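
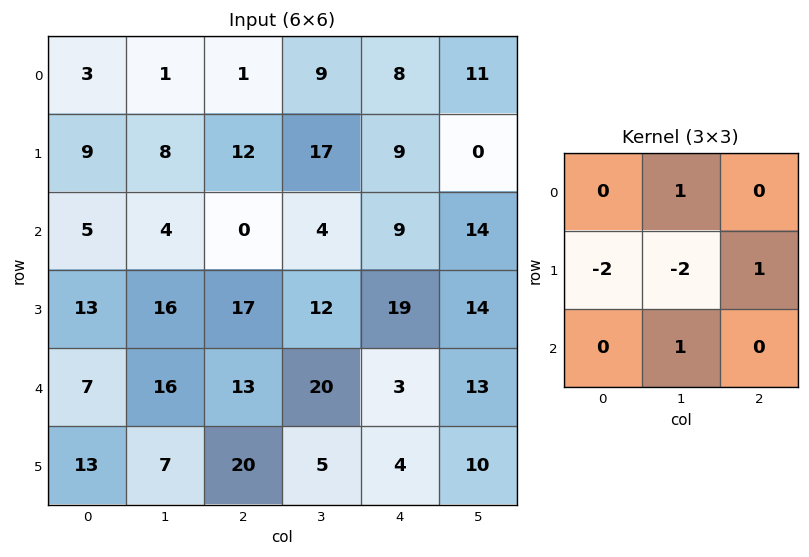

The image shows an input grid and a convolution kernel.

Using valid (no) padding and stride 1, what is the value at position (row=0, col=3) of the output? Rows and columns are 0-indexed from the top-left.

The receptive field on the input at this output position is [9 8 11 / 17 9 0 / 4 9 14]. Elementwise product with the kernel and sum: 8·1 + 17·-2 + 9·-2 + 0·1 + 9·1.

-35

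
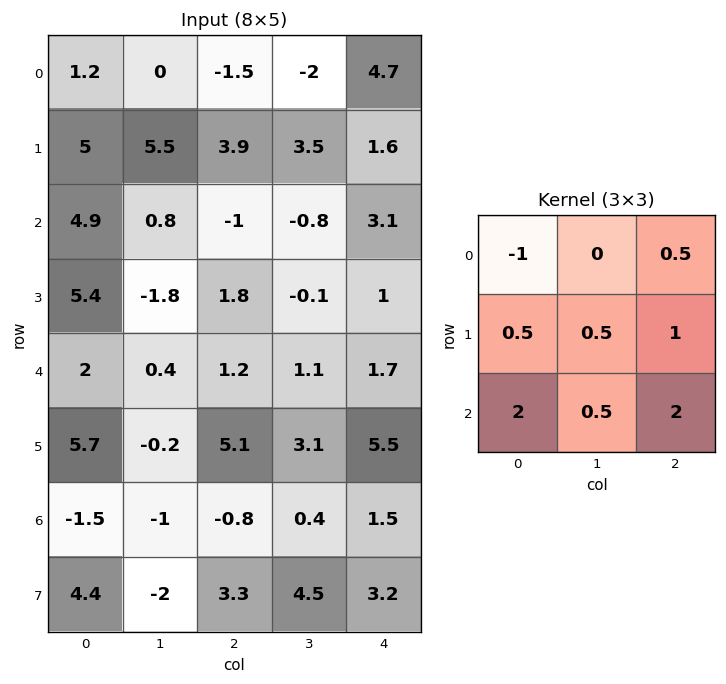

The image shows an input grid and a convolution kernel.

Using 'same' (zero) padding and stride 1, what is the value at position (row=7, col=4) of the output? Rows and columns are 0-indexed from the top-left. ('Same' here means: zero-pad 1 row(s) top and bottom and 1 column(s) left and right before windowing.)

3.45

The receptive field on the zero-padded input at this output position is [0.4 1.5 0 / 4.5 3.2 0 / 0 0 0]. Elementwise product with the kernel and sum: 0.4·-1 + 0·0.5 + 4.5·0.5 + 3.2·0.5 + 0·1 + 0·2 + 0·0.5 + 0·2.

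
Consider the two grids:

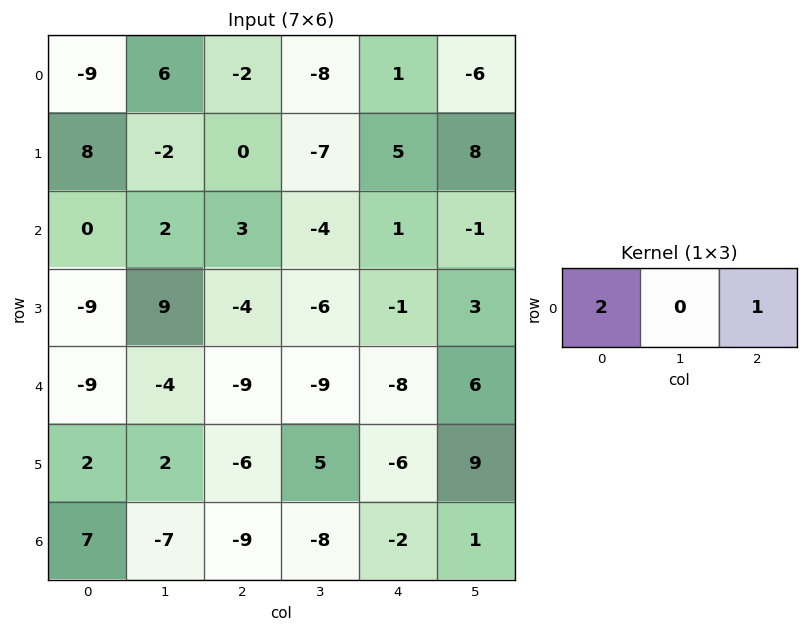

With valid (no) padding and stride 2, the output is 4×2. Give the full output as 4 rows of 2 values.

Output[0,0]: The receptive field on the input at this output position is [-9 6 -2]. Elementwise product with the kernel and sum: -9·2 + -2·1.

-20 -3
3 7
-27 -26
5 -20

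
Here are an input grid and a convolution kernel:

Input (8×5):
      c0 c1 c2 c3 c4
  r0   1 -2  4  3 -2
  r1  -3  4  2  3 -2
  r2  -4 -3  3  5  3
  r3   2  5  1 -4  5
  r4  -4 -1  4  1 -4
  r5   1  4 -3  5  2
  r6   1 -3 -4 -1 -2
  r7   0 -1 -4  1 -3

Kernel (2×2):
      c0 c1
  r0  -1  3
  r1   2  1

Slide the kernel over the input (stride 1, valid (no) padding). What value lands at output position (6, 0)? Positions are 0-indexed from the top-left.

-11

The receptive field on the input at this output position is [1 -3 / 0 -1]. Elementwise product with the kernel and sum: 1·-1 + -3·3 + 0·2 + -1·1.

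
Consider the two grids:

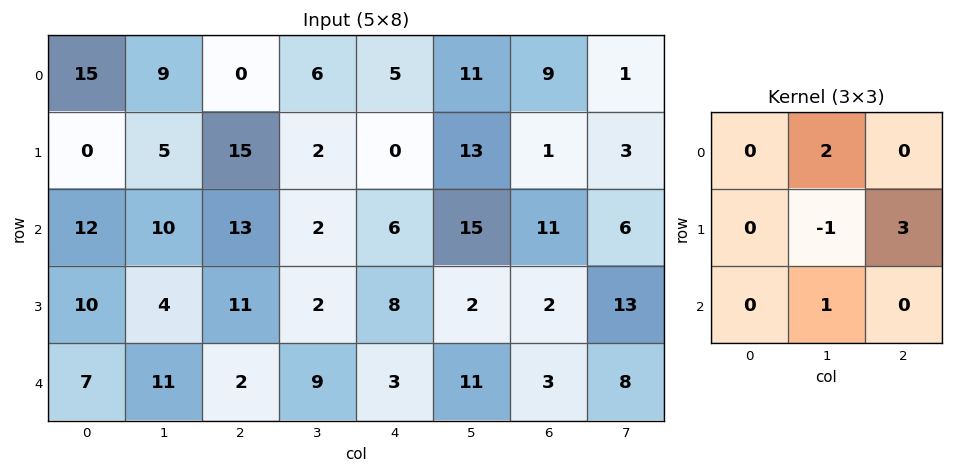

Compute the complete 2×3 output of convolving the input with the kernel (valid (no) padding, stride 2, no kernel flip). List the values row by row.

Output[0,0]: The receptive field on the input at this output position is [15 9 0 / 0 5 15 / 12 10 13]. Elementwise product with the kernel and sum: 9·2 + 5·-1 + 15·3 + 10·1.
Output[0,1]: The receptive field on the input at this output position is [0 6 5 / 15 2 0 / 13 2 6]. Elementwise product with the kernel and sum: 6·2 + 2·-1 + 0·3 + 2·1.

68 12 27
60 35 45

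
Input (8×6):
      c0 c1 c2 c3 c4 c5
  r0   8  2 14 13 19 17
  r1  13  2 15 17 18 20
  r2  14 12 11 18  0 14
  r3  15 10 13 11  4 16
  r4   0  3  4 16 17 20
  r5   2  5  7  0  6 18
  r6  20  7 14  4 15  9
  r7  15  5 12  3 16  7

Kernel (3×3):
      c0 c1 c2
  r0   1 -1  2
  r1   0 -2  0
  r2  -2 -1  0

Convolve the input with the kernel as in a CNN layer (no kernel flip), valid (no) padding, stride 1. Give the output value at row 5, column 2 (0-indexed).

-16

The receptive field on the input at this output position is [7 0 6 / 14 4 15 / 12 3 16]. Elementwise product with the kernel and sum: 7·1 + 0·-1 + 6·2 + 4·-2 + 12·-2 + 3·-1.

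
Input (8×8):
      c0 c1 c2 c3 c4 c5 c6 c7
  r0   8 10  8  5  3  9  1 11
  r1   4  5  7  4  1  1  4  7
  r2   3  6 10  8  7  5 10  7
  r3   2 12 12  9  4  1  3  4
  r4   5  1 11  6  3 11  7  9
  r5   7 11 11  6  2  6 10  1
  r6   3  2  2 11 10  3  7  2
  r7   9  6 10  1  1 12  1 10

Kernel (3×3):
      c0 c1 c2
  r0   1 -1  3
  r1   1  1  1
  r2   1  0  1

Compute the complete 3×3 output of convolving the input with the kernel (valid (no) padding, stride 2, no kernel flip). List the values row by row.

Output[0,0]: The receptive field on the input at this output position is [8 10 8 / 4 5 7 / 3 6 10]. Elementwise product with the kernel and sum: 8·1 + 10·-1 + 8·3 + 4·1 + 5·1 + 7·1 + 3·1 + 10·1.
Output[0,1]: The receptive field on the input at this output position is [8 5 3 / 7 4 1 / 10 8 7]. Elementwise product with the kernel and sum: 8·1 + 5·-1 + 3·3 + 7·1 + 4·1 + 1·1 + 10·1 + 7·1.

51 41 20
69 62 50
71 45 48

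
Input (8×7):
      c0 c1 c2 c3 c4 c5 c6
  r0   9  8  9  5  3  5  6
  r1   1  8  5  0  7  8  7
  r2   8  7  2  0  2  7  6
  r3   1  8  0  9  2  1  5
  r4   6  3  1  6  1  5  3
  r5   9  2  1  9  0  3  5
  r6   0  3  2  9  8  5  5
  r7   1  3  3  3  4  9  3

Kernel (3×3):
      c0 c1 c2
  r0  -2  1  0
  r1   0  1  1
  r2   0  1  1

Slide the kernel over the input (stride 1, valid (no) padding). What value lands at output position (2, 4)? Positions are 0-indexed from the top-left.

17

The receptive field on the input at this output position is [2 7 6 / 2 1 5 / 1 5 3]. Elementwise product with the kernel and sum: 2·-2 + 7·1 + 1·1 + 5·1 + 5·1 + 3·1.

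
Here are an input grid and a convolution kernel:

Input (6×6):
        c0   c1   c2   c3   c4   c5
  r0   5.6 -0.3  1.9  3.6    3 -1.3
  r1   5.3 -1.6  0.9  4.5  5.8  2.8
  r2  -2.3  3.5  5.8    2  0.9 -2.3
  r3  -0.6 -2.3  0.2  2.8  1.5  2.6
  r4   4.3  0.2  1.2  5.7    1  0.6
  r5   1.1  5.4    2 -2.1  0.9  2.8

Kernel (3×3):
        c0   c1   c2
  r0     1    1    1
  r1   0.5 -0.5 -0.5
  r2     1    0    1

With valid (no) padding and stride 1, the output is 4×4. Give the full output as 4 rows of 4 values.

13.7 7.2 10.5 2.95
-1.6 2.15 14.35 20.2
13.25 14.55 8.85 6.25
1.85 0.65 4.65 9.65

Output[0,0]: The receptive field on the input at this output position is [5.6 -0.3 1.9 / 5.3 -1.6 0.9 / -2.3 3.5 5.8]. Elementwise product with the kernel and sum: 5.6·1 + -0.3·1 + 1.9·1 + 5.3·0.5 + -1.6·-0.5 + 0.9·-0.5 + -2.3·1 + 5.8·1.
Output[0,1]: The receptive field on the input at this output position is [-0.3 1.9 3.6 / -1.6 0.9 4.5 / 3.5 5.8 2]. Elementwise product with the kernel and sum: -0.3·1 + 1.9·1 + 3.6·1 + -1.6·0.5 + 0.9·-0.5 + 4.5·-0.5 + 3.5·1 + 2·1.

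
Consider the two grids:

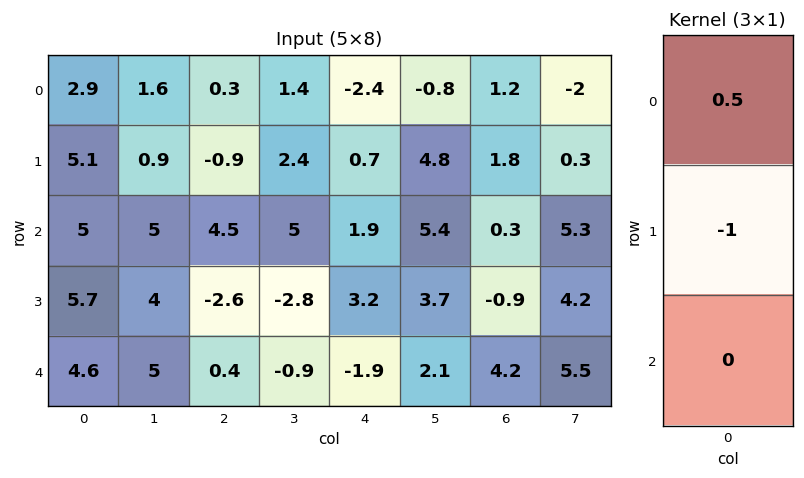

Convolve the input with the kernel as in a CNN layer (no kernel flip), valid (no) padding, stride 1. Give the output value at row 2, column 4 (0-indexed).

-2.25

The receptive field on the input at this output position is [1.9 / 3.2 / -1.9]. Elementwise product with the kernel and sum: 1.9·0.5 + 3.2·-1.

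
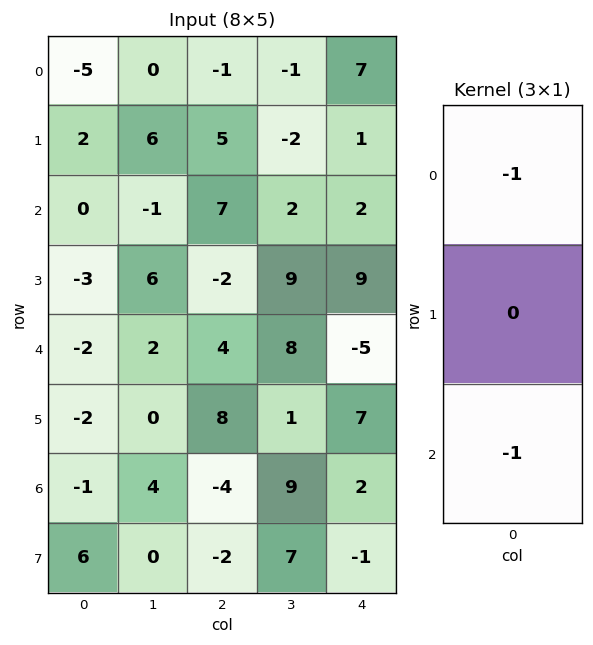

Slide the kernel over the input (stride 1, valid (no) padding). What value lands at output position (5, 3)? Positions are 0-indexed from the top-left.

The receptive field on the input at this output position is [1 / 9 / 7]. Elementwise product with the kernel and sum: 1·-1 + 7·-1.

-8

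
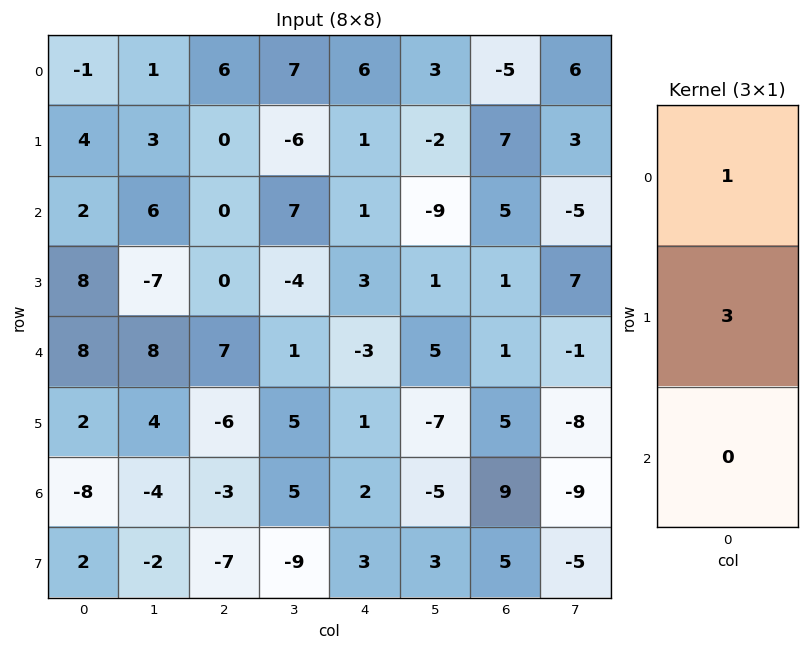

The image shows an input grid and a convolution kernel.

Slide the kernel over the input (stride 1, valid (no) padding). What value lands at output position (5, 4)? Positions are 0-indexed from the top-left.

7

The receptive field on the input at this output position is [1 / 2 / 3]. Elementwise product with the kernel and sum: 1·1 + 2·3.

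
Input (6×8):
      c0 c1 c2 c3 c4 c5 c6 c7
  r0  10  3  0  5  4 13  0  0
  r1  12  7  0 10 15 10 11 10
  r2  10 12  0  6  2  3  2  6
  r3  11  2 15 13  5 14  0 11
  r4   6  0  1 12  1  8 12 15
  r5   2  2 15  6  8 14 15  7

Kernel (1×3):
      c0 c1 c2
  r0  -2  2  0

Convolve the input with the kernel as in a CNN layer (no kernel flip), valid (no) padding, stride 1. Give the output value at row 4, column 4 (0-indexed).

14

The receptive field on the input at this output position is [1 8 12]. Elementwise product with the kernel and sum: 1·-2 + 8·2.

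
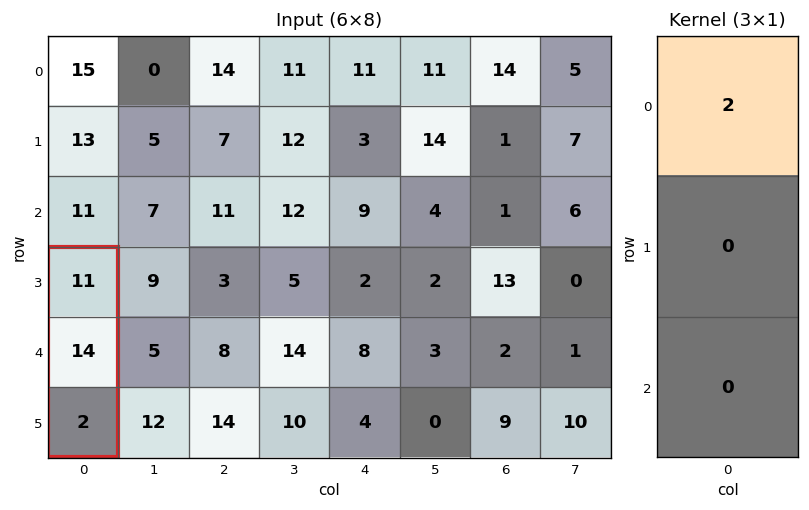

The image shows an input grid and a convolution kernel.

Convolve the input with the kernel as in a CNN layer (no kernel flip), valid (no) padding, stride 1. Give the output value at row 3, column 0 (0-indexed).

22

The receptive field on the input at this output position is [11 / 14 / 2]. Elementwise product with the kernel and sum: 11·2.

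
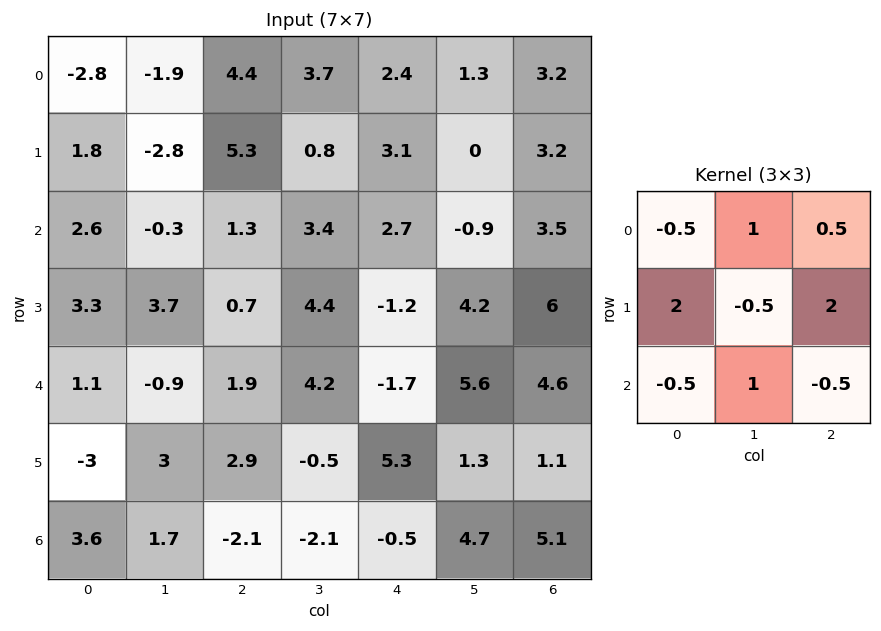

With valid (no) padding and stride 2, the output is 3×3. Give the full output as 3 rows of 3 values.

15.05 20.5 10.3
2.8 5 11.15
-1.25 18.25 23.3

Output[0,0]: The receptive field on the input at this output position is [-2.8 -1.9 4.4 / 1.8 -2.8 5.3 / 2.6 -0.3 1.3]. Elementwise product with the kernel and sum: -2.8·-0.5 + -1.9·1 + 4.4·0.5 + 1.8·2 + -2.8·-0.5 + 5.3·2 + 2.6·-0.5 + -0.3·1 + 1.3·-0.5.
Output[0,1]: The receptive field on the input at this output position is [4.4 3.7 2.4 / 5.3 0.8 3.1 / 1.3 3.4 2.7]. Elementwise product with the kernel and sum: 4.4·-0.5 + 3.7·1 + 2.4·0.5 + 5.3·2 + 0.8·-0.5 + 3.1·2 + 1.3·-0.5 + 3.4·1 + 2.7·-0.5.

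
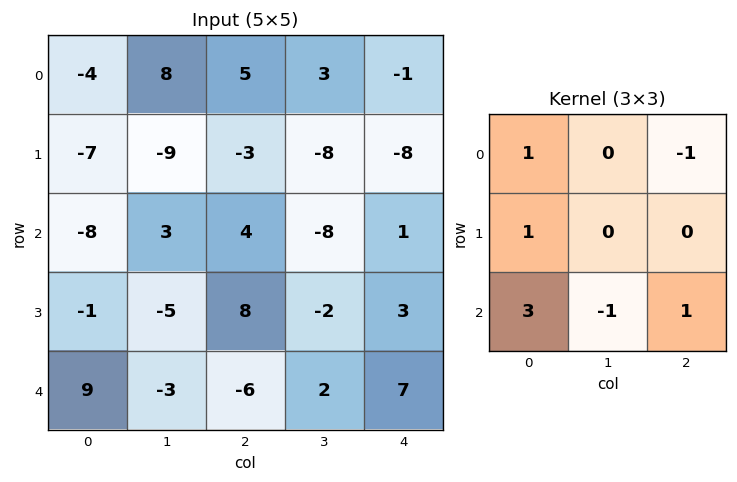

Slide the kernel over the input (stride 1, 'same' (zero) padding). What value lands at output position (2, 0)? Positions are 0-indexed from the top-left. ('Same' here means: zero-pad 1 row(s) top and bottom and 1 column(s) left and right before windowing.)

The receptive field on the zero-padded input at this output position is [0 -7 -9 / 0 -8 3 / 0 -1 -5]. Elementwise product with the kernel and sum: 0·1 + -9·-1 + 0·1 + 0·3 + -1·-1 + -5·1.

5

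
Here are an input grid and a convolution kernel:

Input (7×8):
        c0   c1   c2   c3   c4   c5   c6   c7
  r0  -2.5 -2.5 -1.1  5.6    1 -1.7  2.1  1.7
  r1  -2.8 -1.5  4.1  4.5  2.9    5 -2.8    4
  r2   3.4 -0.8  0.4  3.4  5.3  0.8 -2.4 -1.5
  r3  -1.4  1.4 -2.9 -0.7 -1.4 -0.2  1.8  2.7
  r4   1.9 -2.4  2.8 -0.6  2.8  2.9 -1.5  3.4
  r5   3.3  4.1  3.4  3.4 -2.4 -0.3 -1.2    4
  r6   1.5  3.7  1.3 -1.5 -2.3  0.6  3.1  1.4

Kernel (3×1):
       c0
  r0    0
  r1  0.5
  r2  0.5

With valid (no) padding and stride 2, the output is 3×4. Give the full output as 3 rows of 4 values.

0.3 2.25 4.1 -2.6
0.25 -0.05 0.7 0.15
2.4 2.35 -2.35 0.95

Output[0,0]: The receptive field on the input at this output position is [-2.5 / -2.8 / 3.4]. Elementwise product with the kernel and sum: -2.8·0.5 + 3.4·0.5.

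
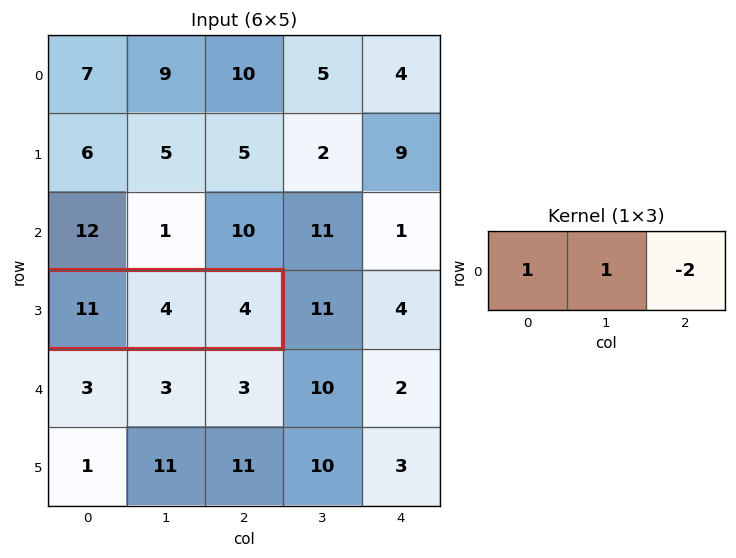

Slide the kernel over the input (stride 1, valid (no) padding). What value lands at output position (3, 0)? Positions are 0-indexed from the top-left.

The receptive field on the input at this output position is [11 4 4]. Elementwise product with the kernel and sum: 11·1 + 4·1 + 4·-2.

7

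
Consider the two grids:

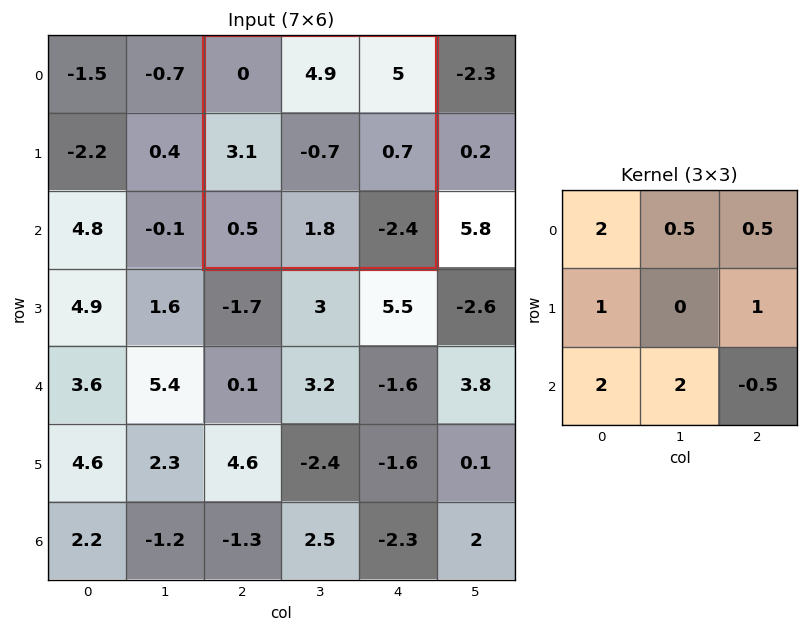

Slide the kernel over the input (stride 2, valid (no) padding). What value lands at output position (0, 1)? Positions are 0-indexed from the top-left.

14.55

The receptive field on the input at this output position is [0 4.9 5 / 3.1 -0.7 0.7 / 0.5 1.8 -2.4]. Elementwise product with the kernel and sum: 0·2 + 4.9·0.5 + 5·0.5 + 3.1·1 + 0.7·1 + 0.5·2 + 1.8·2 + -2.4·-0.5.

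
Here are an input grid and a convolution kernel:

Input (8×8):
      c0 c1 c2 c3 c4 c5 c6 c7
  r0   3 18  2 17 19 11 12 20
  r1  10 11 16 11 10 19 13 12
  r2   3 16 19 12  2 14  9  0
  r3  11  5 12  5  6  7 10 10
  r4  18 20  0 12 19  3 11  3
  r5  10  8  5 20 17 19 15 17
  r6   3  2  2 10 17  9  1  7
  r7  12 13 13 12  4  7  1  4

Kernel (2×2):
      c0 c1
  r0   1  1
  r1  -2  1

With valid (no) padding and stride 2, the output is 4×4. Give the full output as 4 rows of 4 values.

12 -2 29 18
2 12 11 -1
26 22 7 1
-6 -2 25 10

Output[0,0]: The receptive field on the input at this output position is [3 18 / 10 11]. Elementwise product with the kernel and sum: 3·1 + 18·1 + 10·-2 + 11·1.
Output[0,1]: The receptive field on the input at this output position is [2 17 / 16 11]. Elementwise product with the kernel and sum: 2·1 + 17·1 + 16·-2 + 11·1.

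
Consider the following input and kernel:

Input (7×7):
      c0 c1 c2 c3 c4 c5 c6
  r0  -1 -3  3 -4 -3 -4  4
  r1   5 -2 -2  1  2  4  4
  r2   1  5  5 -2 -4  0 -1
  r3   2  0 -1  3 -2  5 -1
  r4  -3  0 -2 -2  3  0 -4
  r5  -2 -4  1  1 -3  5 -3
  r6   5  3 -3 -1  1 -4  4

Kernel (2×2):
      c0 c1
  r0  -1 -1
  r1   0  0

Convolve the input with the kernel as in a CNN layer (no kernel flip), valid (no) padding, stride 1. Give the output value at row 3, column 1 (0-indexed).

1

The receptive field on the input at this output position is [0 -1 / 0 -2]. Elementwise product with the kernel and sum: 0·-1 + -1·-1.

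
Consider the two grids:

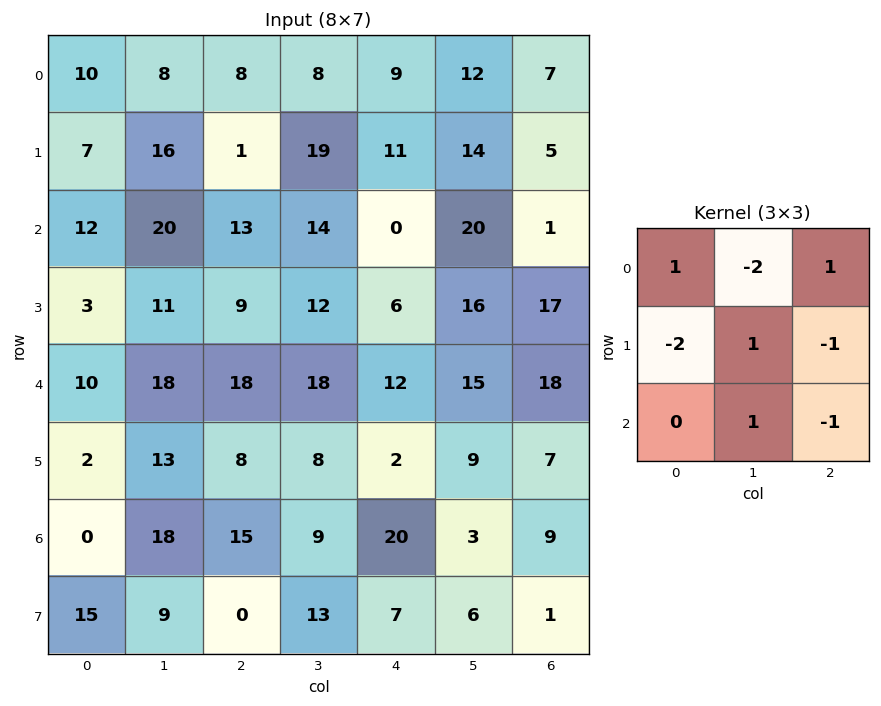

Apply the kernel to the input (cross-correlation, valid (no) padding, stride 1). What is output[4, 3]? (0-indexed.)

The receptive field on the input at this output position is [18 12 15 / 8 2 9 / 9 20 3]. Elementwise product with the kernel and sum: 18·1 + 12·-2 + 15·1 + 8·-2 + 2·1 + 9·-1 + 20·1 + 3·-1.

3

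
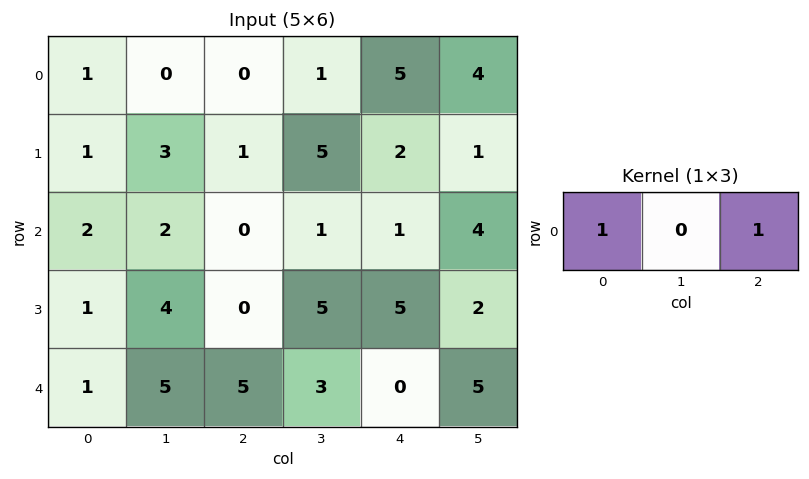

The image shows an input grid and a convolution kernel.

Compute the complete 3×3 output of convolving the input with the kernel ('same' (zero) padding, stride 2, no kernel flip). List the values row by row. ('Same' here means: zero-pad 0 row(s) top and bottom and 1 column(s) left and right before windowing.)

0 1 5
2 3 5
5 8 8

Output[0,0]: The receptive field on the zero-padded input at this output position is [0 1 0]. Elementwise product with the kernel and sum: 0·1 + 0·1.
Output[0,1]: The receptive field on the zero-padded input at this output position is [0 0 1]. Elementwise product with the kernel and sum: 0·1 + 1·1.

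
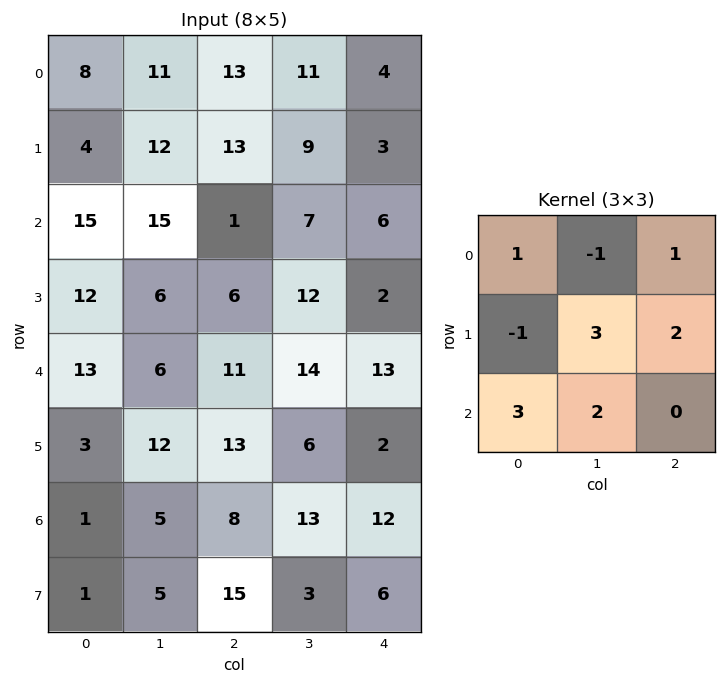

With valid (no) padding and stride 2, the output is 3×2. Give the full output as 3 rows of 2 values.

Output[0,0]: The receptive field on the input at this output position is [8 11 13 / 4 12 13 / 15 15 1]. Elementwise product with the kernel and sum: 8·1 + 11·-1 + 13·1 + 4·-1 + 12·3 + 13·2 + 15·3 + 15·2.

143 43
70 95
90 69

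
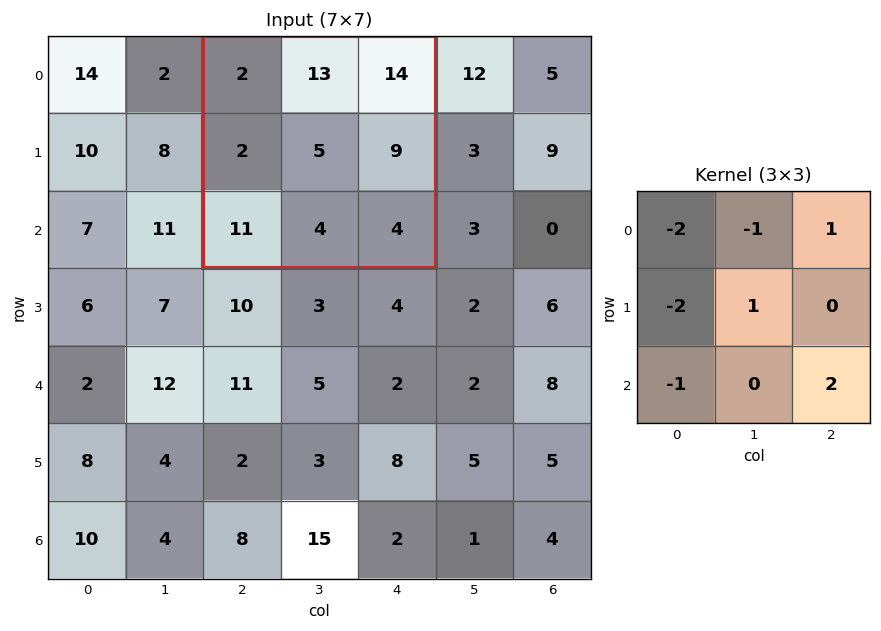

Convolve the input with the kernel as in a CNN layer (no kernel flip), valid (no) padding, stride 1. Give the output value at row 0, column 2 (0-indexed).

The receptive field on the input at this output position is [2 13 14 / 2 5 9 / 11 4 4]. Elementwise product with the kernel and sum: 2·-2 + 13·-1 + 14·1 + 2·-2 + 5·1 + 11·-1 + 4·2.

-5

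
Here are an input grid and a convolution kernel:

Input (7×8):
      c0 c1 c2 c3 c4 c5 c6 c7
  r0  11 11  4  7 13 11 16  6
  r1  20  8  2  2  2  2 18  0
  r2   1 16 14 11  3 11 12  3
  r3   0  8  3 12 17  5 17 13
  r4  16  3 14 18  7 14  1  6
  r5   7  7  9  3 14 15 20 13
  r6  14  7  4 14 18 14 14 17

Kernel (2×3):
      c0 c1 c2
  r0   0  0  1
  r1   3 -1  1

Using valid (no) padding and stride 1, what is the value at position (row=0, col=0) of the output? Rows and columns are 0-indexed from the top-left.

58

The receptive field on the input at this output position is [11 11 4 / 20 8 2]. Elementwise product with the kernel and sum: 4·1 + 20·3 + 8·-1 + 2·1.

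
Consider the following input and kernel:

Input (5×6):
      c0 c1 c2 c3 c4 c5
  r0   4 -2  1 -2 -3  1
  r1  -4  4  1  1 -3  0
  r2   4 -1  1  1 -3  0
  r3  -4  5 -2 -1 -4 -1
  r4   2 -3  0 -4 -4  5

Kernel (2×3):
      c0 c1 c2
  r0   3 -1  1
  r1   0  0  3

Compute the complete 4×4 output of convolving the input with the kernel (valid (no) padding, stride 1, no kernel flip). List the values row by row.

Output[0,0]: The receptive field on the input at this output position is [4 -2 1 / -4 4 1]. Elementwise product with the kernel and sum: 4·3 + -2·-1 + 1·1 + 1·3.
Output[0,1]: The receptive field on the input at this output position is [-2 1 -2 / 4 1 1]. Elementwise product with the kernel and sum: -2·3 + 1·-1 + -2·1 + 1·3.

18 -6 -7 -2
-12 15 -10 6
8 -6 -13 3
-19 4 -21 15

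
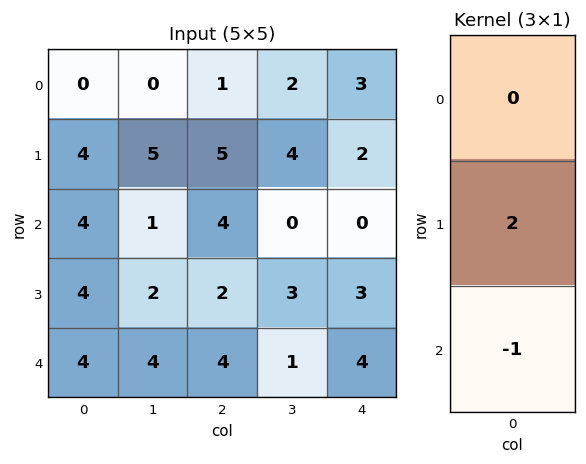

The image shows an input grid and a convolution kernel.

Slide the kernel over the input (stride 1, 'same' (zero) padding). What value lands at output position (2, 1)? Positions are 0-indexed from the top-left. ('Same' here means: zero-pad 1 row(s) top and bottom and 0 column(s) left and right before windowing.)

0

The receptive field on the zero-padded input at this output position is [5 / 1 / 2]. Elementwise product with the kernel and sum: 1·2 + 2·-1.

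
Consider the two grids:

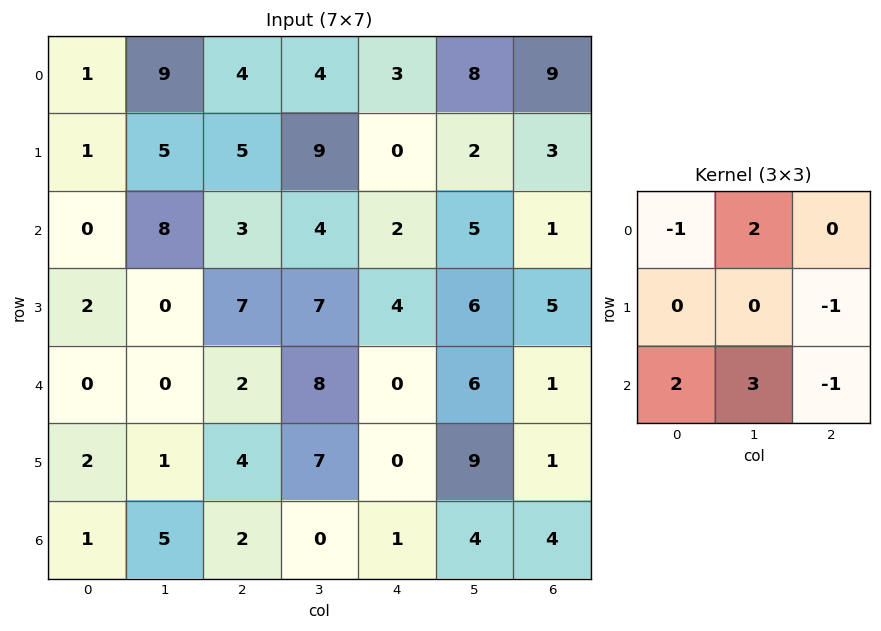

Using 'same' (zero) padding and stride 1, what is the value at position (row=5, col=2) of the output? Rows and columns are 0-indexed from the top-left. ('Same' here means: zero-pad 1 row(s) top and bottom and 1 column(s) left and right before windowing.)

The receptive field on the zero-padded input at this output position is [0 2 8 / 1 4 7 / 5 2 0]. Elementwise product with the kernel and sum: 0·-1 + 2·2 + 7·-1 + 5·2 + 2·3 + 0·-1.

13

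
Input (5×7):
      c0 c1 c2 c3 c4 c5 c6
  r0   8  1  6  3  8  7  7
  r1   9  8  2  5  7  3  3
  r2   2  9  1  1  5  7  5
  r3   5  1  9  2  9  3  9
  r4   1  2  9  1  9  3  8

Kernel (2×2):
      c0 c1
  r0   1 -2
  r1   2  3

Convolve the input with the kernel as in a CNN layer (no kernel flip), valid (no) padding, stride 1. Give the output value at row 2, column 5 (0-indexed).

The receptive field on the input at this output position is [7 5 / 3 9]. Elementwise product with the kernel and sum: 7·1 + 5·-2 + 3·2 + 9·3.

30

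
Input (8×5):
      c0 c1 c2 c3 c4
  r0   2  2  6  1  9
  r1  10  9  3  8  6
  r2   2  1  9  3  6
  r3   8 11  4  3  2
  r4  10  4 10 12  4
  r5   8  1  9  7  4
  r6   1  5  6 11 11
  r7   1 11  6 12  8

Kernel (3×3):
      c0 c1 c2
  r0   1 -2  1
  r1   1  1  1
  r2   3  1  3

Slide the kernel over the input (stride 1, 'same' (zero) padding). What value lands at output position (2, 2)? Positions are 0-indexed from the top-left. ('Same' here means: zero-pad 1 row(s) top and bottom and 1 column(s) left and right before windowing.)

70

The receptive field on the zero-padded input at this output position is [9 3 8 / 1 9 3 / 11 4 3]. Elementwise product with the kernel and sum: 9·1 + 3·-2 + 8·1 + 1·1 + 9·1 + 3·1 + 11·3 + 4·1 + 3·3.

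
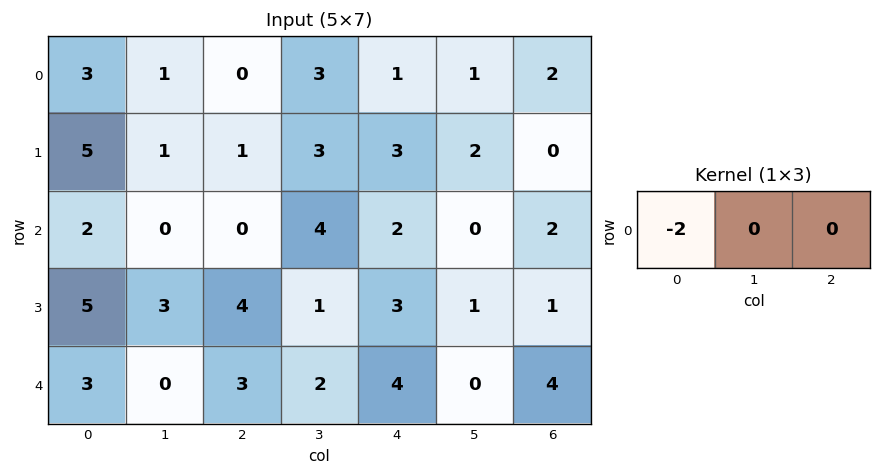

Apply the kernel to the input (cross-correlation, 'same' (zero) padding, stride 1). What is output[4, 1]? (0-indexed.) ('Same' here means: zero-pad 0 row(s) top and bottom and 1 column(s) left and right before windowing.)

-6

The receptive field on the zero-padded input at this output position is [3 0 3]. Elementwise product with the kernel and sum: 3·-2.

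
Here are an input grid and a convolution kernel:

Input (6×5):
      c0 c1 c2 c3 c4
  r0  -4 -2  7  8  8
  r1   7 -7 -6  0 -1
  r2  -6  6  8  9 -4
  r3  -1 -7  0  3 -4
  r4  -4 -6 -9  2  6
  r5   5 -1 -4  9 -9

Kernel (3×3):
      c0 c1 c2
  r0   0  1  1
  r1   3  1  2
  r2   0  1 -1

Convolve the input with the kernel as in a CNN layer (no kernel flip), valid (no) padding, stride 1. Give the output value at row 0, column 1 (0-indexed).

The receptive field on the input at this output position is [-2 7 8 / -7 -6 0 / 6 8 9]. Elementwise product with the kernel and sum: 7·1 + 8·1 + -7·3 + -6·1 + 0·2 + 8·1 + 9·-1.

-13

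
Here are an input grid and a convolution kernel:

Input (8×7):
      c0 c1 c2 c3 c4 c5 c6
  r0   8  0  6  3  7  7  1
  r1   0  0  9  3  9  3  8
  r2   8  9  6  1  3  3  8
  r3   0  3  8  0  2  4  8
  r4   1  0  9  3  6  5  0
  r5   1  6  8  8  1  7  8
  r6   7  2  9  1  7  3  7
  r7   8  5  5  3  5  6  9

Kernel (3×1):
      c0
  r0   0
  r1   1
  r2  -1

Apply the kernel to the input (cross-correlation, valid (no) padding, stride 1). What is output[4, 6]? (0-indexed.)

The receptive field on the input at this output position is [0 / 8 / 7]. Elementwise product with the kernel and sum: 8·1 + 7·-1.

1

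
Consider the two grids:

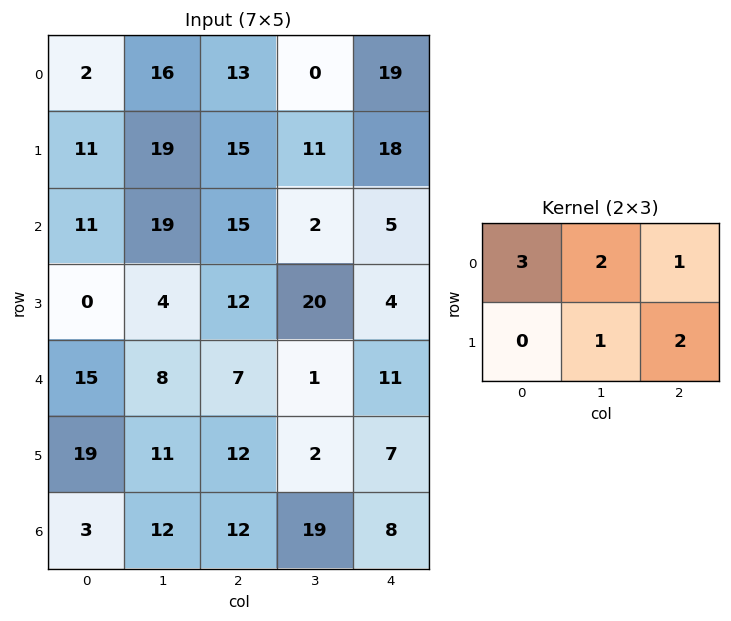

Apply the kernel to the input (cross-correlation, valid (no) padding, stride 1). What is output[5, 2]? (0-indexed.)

The receptive field on the input at this output position is [12 2 7 / 12 19 8]. Elementwise product with the kernel and sum: 12·3 + 2·2 + 7·1 + 19·1 + 8·2.

82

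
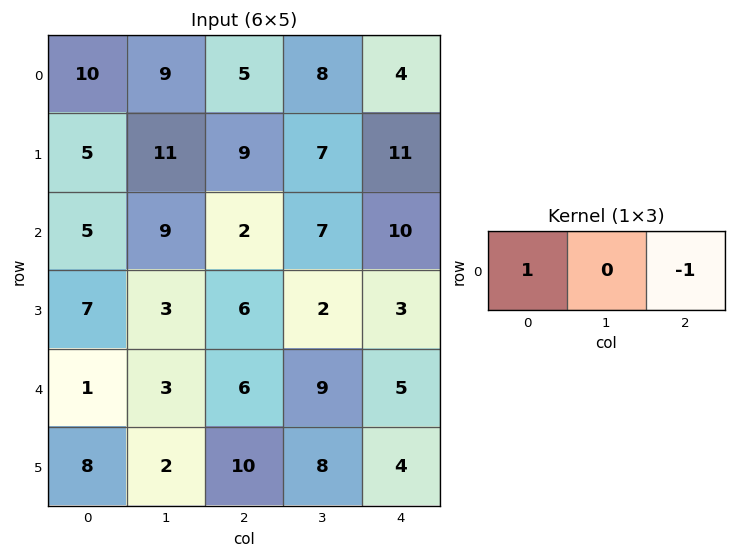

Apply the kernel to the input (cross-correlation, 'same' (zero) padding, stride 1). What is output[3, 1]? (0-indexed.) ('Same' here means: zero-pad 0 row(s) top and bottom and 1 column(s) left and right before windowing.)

The receptive field on the zero-padded input at this output position is [7 3 6]. Elementwise product with the kernel and sum: 7·1 + 6·-1.

1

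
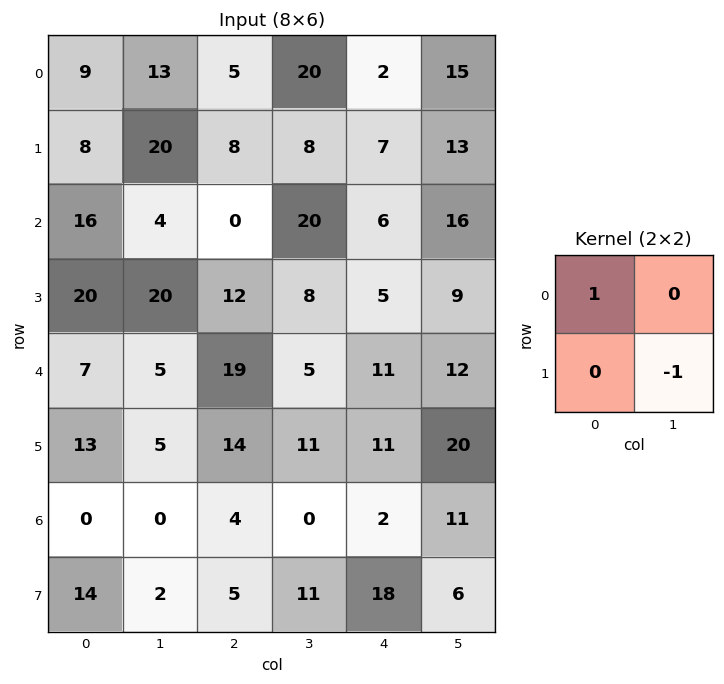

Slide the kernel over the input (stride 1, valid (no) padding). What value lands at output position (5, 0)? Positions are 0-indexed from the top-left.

13

The receptive field on the input at this output position is [13 5 / 0 0]. Elementwise product with the kernel and sum: 13·1 + 0·-1.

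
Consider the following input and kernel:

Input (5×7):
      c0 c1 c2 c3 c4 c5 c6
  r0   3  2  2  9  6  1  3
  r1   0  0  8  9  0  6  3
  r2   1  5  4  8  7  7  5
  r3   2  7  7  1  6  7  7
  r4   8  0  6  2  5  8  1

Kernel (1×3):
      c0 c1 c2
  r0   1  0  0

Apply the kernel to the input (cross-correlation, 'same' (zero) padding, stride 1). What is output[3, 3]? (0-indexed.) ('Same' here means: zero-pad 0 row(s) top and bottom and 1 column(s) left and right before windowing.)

7

The receptive field on the zero-padded input at this output position is [7 1 6]. Elementwise product with the kernel and sum: 7·1.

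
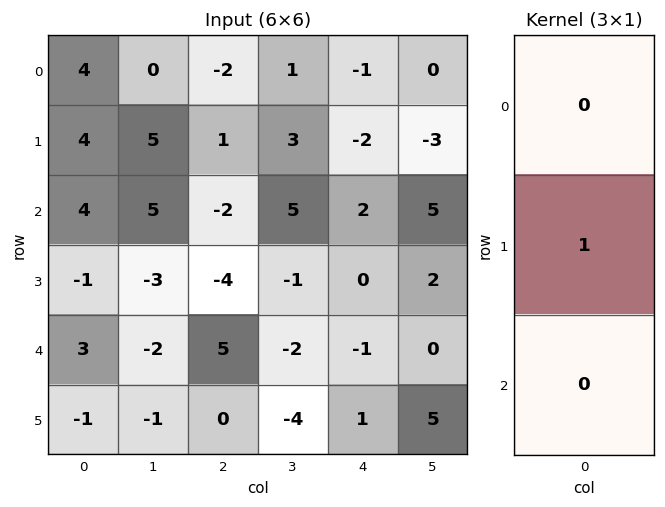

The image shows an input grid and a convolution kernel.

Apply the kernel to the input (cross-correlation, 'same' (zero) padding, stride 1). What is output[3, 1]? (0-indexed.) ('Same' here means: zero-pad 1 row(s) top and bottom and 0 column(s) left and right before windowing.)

The receptive field on the zero-padded input at this output position is [5 / -3 / -2]. Elementwise product with the kernel and sum: -3·1.

-3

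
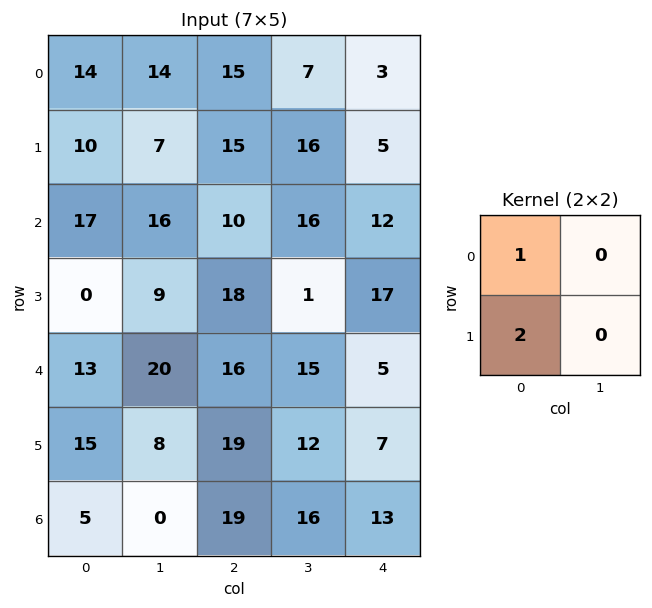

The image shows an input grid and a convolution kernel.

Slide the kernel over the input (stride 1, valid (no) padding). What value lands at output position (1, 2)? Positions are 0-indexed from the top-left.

35

The receptive field on the input at this output position is [15 16 / 10 16]. Elementwise product with the kernel and sum: 15·1 + 10·2.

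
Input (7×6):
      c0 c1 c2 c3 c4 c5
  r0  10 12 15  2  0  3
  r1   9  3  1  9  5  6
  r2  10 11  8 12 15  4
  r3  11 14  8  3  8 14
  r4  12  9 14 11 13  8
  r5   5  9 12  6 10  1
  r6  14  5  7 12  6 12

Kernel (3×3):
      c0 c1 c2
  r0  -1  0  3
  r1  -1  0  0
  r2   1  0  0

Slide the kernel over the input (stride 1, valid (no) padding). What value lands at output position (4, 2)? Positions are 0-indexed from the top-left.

20

The receptive field on the input at this output position is [14 11 13 / 12 6 10 / 7 12 6]. Elementwise product with the kernel and sum: 14·-1 + 13·3 + 12·-1 + 7·1.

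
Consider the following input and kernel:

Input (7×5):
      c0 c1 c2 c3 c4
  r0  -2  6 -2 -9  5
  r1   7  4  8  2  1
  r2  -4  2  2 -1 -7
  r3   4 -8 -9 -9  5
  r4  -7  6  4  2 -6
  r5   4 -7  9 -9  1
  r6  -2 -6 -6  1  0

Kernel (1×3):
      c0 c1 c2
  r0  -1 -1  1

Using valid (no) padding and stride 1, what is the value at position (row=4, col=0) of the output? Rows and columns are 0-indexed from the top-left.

5

The receptive field on the input at this output position is [-7 6 4]. Elementwise product with the kernel and sum: -7·-1 + 6·-1 + 4·1.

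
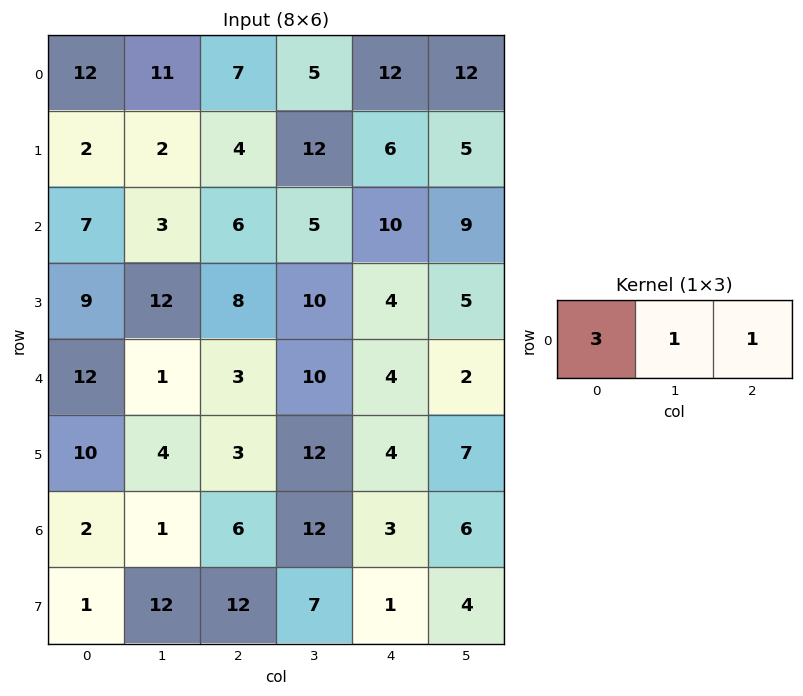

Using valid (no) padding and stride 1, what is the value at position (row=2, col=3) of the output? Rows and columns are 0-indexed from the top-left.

34

The receptive field on the input at this output position is [5 10 9]. Elementwise product with the kernel and sum: 5·3 + 10·1 + 9·1.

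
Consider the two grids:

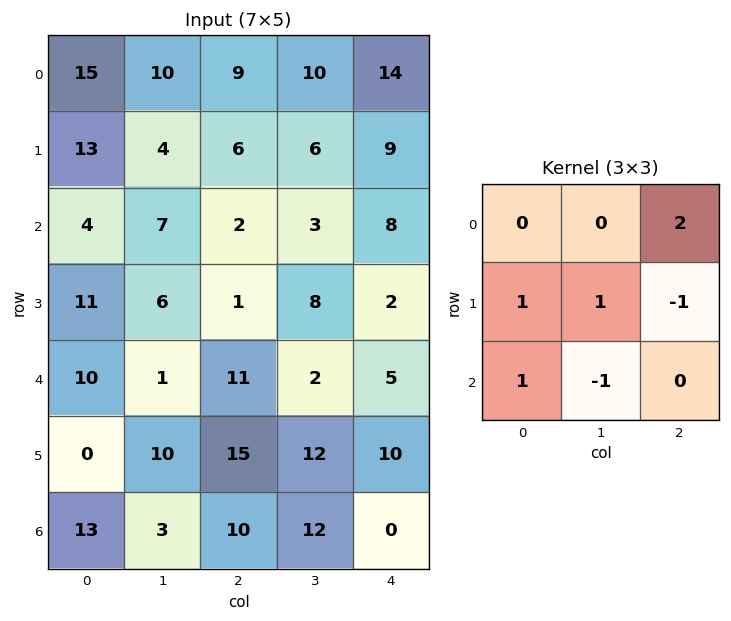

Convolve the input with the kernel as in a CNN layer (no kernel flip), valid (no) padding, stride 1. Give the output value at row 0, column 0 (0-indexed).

26

The receptive field on the input at this output position is [15 10 9 / 13 4 6 / 4 7 2]. Elementwise product with the kernel and sum: 9·2 + 13·1 + 4·1 + 6·-1 + 4·1 + 7·-1.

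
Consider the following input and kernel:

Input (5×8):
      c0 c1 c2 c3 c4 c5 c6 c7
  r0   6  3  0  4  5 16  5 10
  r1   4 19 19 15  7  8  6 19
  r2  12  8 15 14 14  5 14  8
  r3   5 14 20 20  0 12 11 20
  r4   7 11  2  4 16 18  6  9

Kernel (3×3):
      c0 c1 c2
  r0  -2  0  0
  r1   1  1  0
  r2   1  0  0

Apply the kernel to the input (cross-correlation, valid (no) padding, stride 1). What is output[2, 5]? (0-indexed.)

31

The receptive field on the input at this output position is [5 14 8 / 12 11 20 / 18 6 9]. Elementwise product with the kernel and sum: 5·-2 + 12·1 + 11·1 + 18·1.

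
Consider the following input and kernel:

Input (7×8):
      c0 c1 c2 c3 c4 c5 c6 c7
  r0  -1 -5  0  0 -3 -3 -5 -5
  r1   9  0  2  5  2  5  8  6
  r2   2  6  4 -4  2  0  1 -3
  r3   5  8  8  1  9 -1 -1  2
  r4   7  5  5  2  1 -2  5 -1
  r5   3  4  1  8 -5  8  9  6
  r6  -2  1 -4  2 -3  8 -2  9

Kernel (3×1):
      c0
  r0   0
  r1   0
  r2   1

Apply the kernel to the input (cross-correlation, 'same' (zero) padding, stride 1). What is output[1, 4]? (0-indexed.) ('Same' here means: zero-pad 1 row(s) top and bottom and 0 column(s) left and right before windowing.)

The receptive field on the zero-padded input at this output position is [-3 / 2 / 2]. Elementwise product with the kernel and sum: 2·1.

2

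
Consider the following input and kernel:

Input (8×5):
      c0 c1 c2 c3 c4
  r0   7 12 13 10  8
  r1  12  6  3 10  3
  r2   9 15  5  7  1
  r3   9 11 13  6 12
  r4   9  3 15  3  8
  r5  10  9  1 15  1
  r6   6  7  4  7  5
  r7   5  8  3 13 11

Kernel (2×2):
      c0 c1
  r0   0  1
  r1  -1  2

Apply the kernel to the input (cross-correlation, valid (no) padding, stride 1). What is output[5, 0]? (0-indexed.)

17

The receptive field on the input at this output position is [10 9 / 6 7]. Elementwise product with the kernel and sum: 9·1 + 6·-1 + 7·2.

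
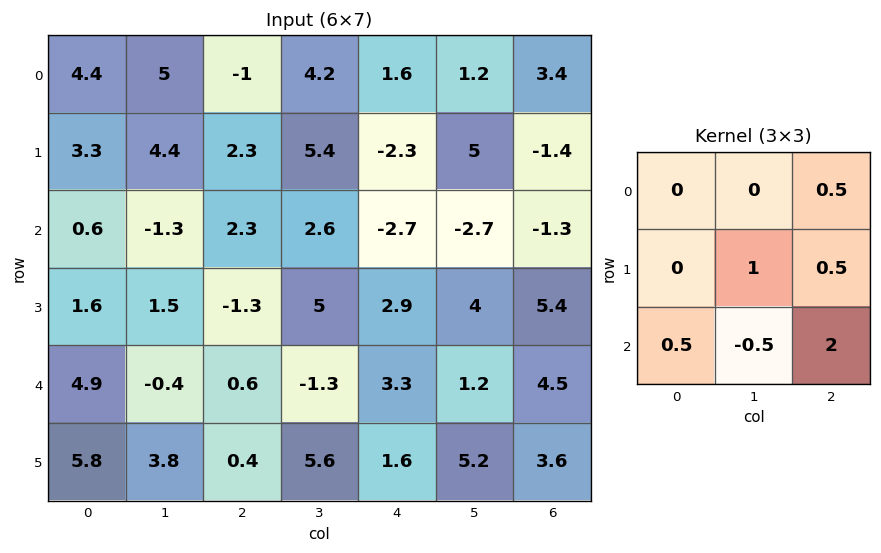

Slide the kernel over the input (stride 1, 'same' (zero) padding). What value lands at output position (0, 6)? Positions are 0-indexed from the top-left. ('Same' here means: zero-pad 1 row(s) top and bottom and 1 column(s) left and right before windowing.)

The receptive field on the zero-padded input at this output position is [0 0 0 / 1.2 3.4 0 / 5 -1.4 0]. Elementwise product with the kernel and sum: 0·0.5 + 3.4·1 + 0·0.5 + 5·0.5 + -1.4·-0.5 + 0·2.

6.6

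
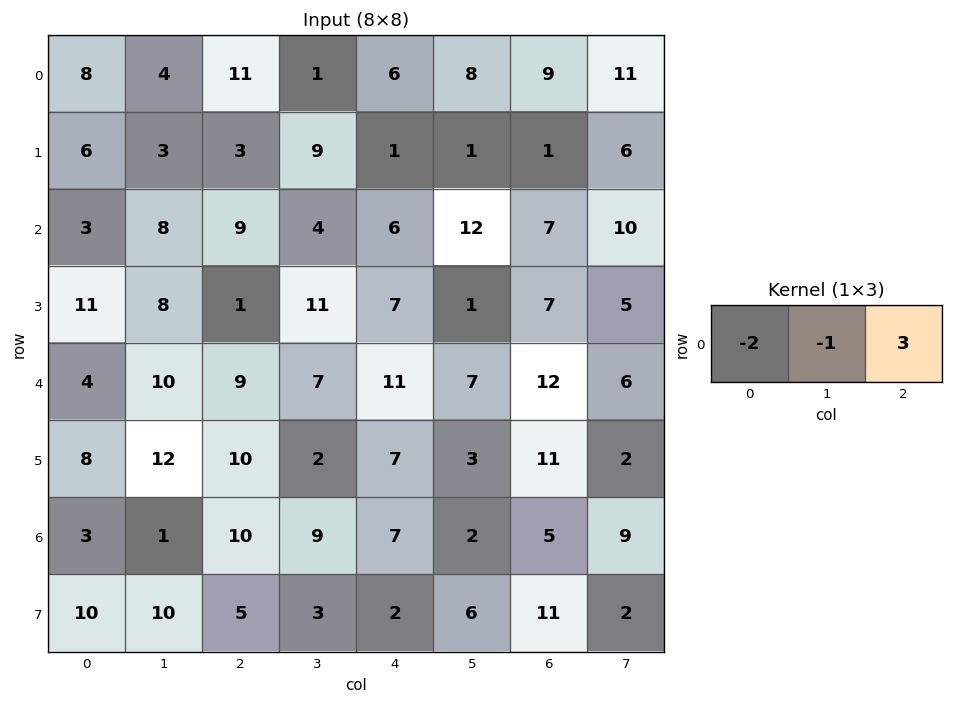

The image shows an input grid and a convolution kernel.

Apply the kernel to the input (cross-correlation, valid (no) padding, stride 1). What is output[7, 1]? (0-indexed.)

The receptive field on the input at this output position is [10 5 3]. Elementwise product with the kernel and sum: 10·-2 + 5·-1 + 3·3.

-16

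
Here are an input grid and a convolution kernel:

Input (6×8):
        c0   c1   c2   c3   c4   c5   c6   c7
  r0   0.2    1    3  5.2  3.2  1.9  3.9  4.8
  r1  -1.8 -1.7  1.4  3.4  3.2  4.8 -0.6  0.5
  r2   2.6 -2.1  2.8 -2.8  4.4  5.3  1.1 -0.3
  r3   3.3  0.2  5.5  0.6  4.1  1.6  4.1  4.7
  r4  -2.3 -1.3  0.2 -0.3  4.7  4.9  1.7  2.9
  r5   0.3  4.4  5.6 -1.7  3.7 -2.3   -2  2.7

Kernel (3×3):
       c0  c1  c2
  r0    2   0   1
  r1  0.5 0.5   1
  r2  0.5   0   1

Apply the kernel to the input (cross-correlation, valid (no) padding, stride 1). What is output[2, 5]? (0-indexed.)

23.2

The receptive field on the input at this output position is [5.3 1.1 -0.3 / 1.6 4.1 4.7 / 4.9 1.7 2.9]. Elementwise product with the kernel and sum: 5.3·2 + -0.3·1 + 1.6·0.5 + 4.1·0.5 + 4.7·1 + 4.9·0.5 + 2.9·1.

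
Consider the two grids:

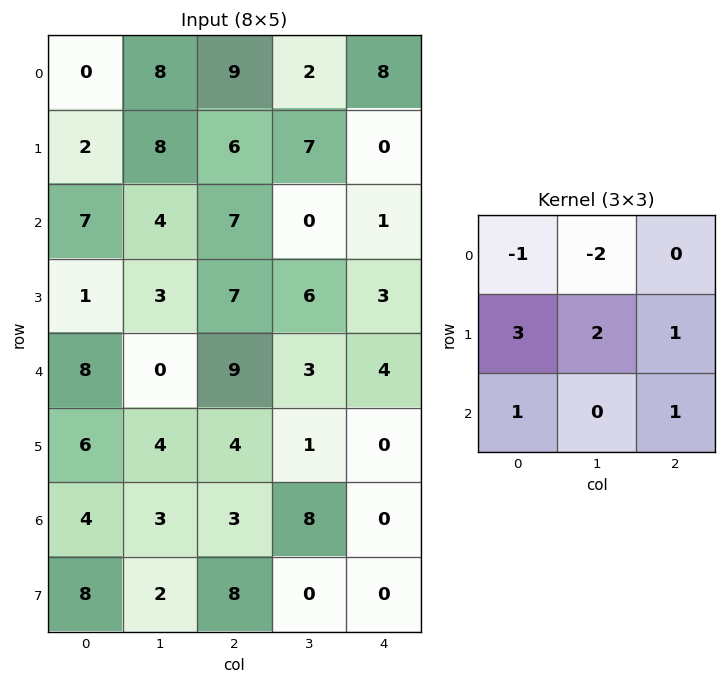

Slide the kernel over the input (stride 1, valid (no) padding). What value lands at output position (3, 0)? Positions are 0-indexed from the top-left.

36

The receptive field on the input at this output position is [1 3 7 / 8 0 9 / 6 4 4]. Elementwise product with the kernel and sum: 1·-1 + 3·-2 + 8·3 + 0·2 + 9·1 + 6·1 + 4·1.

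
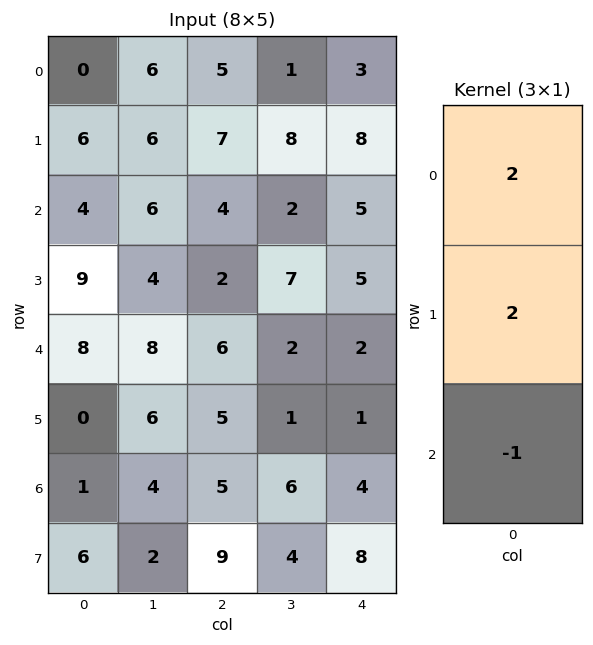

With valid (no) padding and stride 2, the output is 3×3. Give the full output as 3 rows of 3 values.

Output[0,0]: The receptive field on the input at this output position is [0 / 6 / 4]. Elementwise product with the kernel and sum: 0·2 + 6·2 + 4·-1.
Output[0,1]: The receptive field on the input at this output position is [5 / 7 / 4]. Elementwise product with the kernel and sum: 5·2 + 7·2 + 4·-1.

8 20 17
18 6 18
15 17 2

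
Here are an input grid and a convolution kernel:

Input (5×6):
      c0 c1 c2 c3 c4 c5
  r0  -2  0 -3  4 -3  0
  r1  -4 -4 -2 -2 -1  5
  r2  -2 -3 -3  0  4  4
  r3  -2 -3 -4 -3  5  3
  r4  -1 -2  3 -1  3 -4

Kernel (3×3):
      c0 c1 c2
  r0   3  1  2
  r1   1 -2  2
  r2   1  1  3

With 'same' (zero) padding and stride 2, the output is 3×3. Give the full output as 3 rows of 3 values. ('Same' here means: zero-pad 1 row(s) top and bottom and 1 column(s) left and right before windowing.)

Output[0,0]: The receptive field on the zero-padded input at this output position is [0 0 0 / 0 -2 0 / 0 -4 -4]. Elementwise product with the kernel and sum: 0·3 + 0·1 + 0·2 + 0·1 + -2·-2 + 0·2 + 0·1 + -4·1 + -4·3.
Output[0,1]: The receptive field on the zero-padded input at this output position is [0 0 0 / 0 -3 4 / -4 -2 -2]. Elementwise product with the kernel and sum: 0·3 + 0·1 + 0·2 + 0·1 + -3·-2 + 4·2 + -4·1 + -2·1 + -2·3.

-12 2 22
-25 -31 14
-10 -29 -13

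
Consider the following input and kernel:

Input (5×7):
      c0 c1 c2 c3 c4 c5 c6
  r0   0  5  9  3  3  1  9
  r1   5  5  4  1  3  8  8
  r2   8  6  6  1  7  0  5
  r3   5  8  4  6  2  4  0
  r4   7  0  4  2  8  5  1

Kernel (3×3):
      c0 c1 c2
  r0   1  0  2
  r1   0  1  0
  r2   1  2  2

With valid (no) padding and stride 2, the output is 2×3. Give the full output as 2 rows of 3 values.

Output[0,0]: The receptive field on the input at this output position is [0 5 9 / 5 5 4 / 8 6 6]. Elementwise product with the kernel and sum: 0·1 + 9·2 + 5·1 + 8·1 + 6·2 + 6·2.
Output[0,1]: The receptive field on the input at this output position is [9 3 3 / 4 1 3 / 6 1 7]. Elementwise product with the kernel and sum: 9·1 + 3·2 + 1·1 + 6·1 + 1·2 + 7·2.

55 38 46
43 50 41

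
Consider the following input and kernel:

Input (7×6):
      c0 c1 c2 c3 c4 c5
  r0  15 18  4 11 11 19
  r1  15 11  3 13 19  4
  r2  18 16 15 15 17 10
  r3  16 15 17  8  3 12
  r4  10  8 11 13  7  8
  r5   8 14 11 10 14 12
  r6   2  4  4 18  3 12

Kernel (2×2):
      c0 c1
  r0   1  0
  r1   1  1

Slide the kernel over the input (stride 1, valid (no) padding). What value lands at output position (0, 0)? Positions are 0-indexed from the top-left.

41

The receptive field on the input at this output position is [15 18 / 15 11]. Elementwise product with the kernel and sum: 15·1 + 15·1 + 11·1.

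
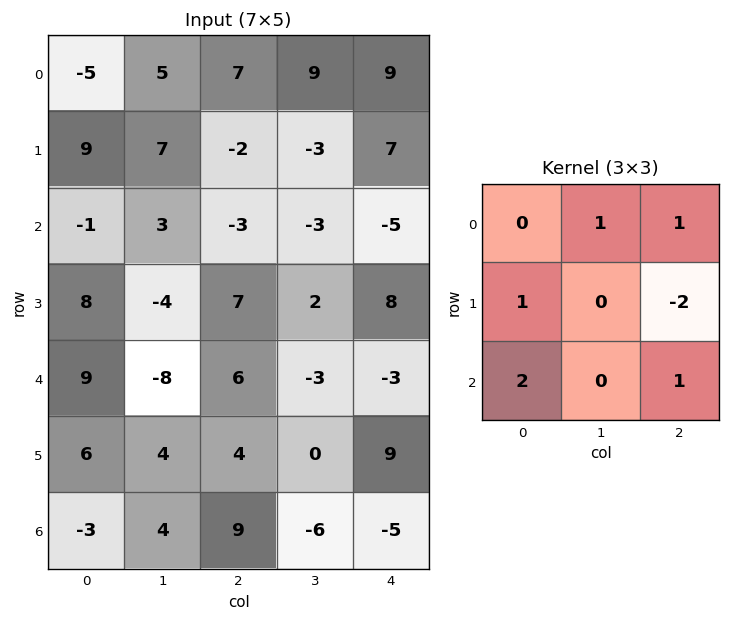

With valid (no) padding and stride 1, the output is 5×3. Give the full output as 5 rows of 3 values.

Output[0,0]: The receptive field on the input at this output position is [-5 5 7 / 9 7 -2 / -1 3 -3]. Elementwise product with the kernel and sum: 5·1 + 7·1 + 9·1 + -2·-2 + -1·2 + -3·1.

20 32 -9
33 -2 33
18 -33 -8
16 15 39
-1 9 -7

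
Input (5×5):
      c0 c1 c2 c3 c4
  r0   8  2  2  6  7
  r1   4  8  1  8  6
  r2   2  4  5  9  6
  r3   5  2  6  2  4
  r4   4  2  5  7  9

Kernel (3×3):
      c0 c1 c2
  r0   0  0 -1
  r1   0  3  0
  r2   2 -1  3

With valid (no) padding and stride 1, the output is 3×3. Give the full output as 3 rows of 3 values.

37 27 36
37 11 43
22 29 30

Output[0,0]: The receptive field on the input at this output position is [8 2 2 / 4 8 1 / 2 4 5]. Elementwise product with the kernel and sum: 2·-1 + 8·3 + 2·2 + 4·-1 + 5·3.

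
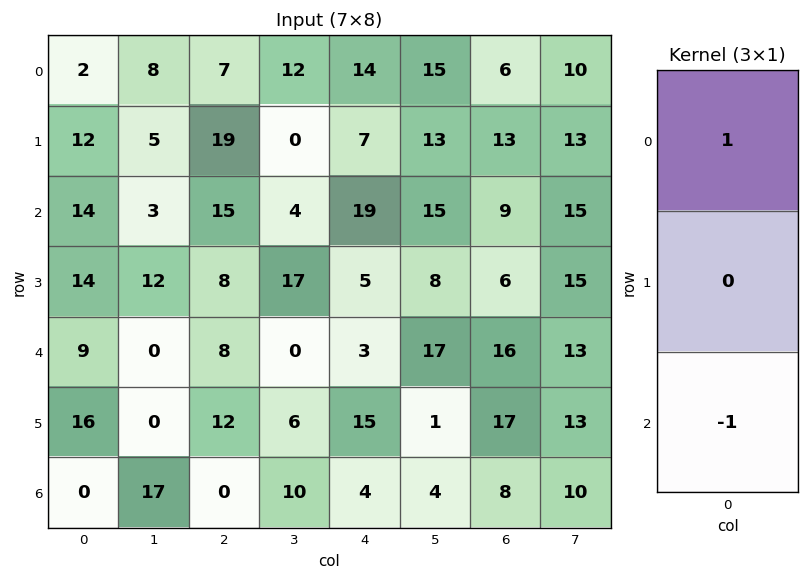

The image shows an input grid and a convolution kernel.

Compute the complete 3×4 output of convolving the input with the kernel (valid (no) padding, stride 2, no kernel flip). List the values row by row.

Output[0,0]: The receptive field on the input at this output position is [2 / 12 / 14]. Elementwise product with the kernel and sum: 2·1 + 14·-1.

-12 -8 -5 -3
5 7 16 -7
9 8 -1 8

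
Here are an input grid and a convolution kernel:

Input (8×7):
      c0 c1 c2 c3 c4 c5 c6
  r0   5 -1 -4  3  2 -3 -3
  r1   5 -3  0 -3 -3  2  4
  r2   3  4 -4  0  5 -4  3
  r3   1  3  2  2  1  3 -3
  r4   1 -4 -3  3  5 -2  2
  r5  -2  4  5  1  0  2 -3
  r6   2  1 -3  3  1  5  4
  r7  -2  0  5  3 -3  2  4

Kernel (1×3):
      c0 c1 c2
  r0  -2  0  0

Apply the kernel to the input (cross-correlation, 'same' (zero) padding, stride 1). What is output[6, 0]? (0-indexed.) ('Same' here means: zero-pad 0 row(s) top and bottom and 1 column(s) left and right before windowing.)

0

The receptive field on the zero-padded input at this output position is [0 2 1]. Elementwise product with the kernel and sum: 0·-2.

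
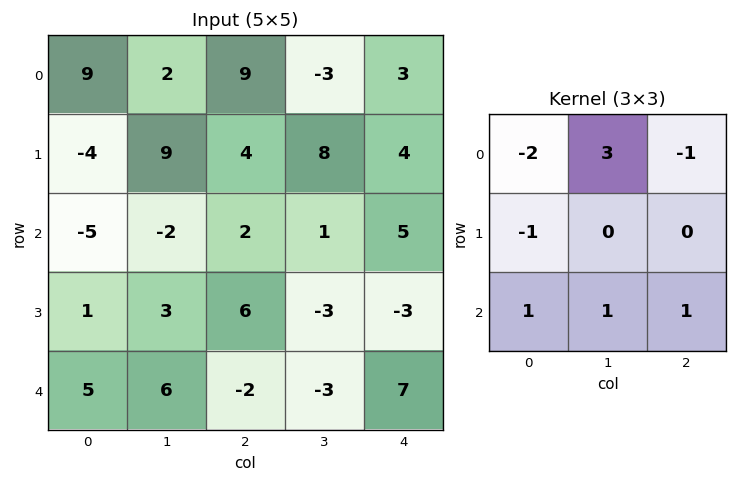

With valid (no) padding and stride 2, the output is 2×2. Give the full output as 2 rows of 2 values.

Output[0,0]: The receptive field on the input at this output position is [9 2 9 / -4 9 4 / -5 -2 2]. Elementwise product with the kernel and sum: 9·-2 + 2·3 + 9·-1 + -4·-1 + -5·1 + -2·1 + 2·1.
Output[0,1]: The receptive field on the input at this output position is [9 -3 3 / 4 8 4 / 2 1 5]. Elementwise product with the kernel and sum: 9·-2 + -3·3 + 3·-1 + 4·-1 + 2·1 + 1·1 + 5·1.

-22 -26
10 -10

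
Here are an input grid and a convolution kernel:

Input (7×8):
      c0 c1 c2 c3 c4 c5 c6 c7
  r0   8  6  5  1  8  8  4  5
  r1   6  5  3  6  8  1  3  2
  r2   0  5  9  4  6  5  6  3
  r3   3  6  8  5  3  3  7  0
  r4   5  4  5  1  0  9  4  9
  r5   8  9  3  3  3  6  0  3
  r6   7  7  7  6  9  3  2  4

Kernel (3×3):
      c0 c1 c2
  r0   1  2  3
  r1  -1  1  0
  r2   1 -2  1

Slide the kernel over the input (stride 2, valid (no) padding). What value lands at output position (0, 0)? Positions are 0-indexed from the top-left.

The receptive field on the input at this output position is [8 6 5 / 6 5 3 / 0 5 9]. Elementwise product with the kernel and sum: 8·1 + 6·2 + 5·3 + 6·-1 + 5·1 + 0·1 + 5·-2 + 9·1.

33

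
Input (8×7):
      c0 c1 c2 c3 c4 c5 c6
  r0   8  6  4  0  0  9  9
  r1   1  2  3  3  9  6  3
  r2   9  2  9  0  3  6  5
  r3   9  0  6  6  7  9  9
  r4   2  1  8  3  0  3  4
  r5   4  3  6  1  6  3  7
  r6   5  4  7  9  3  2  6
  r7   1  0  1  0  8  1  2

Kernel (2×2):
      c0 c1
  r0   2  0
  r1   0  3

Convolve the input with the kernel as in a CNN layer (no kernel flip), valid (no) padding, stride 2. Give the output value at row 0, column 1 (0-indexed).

17

The receptive field on the input at this output position is [4 0 / 3 3]. Elementwise product with the kernel and sum: 4·2 + 3·3.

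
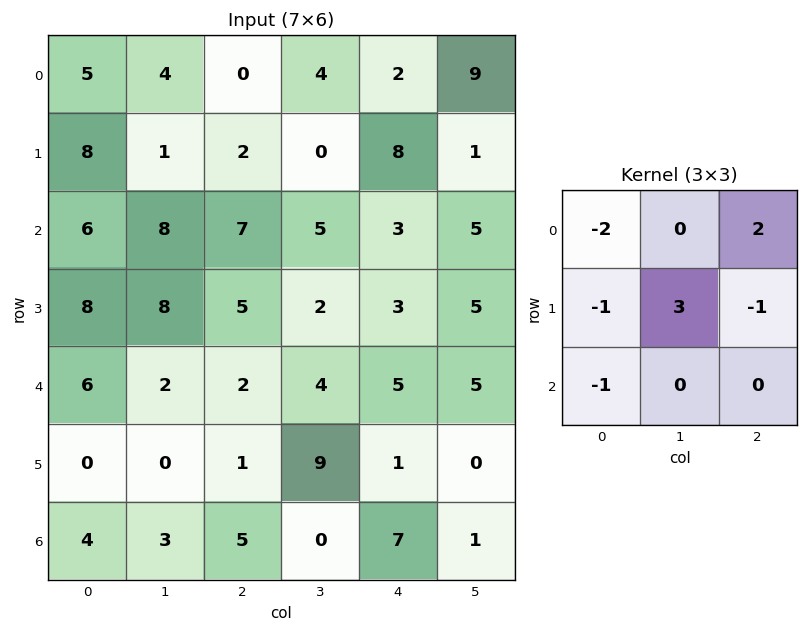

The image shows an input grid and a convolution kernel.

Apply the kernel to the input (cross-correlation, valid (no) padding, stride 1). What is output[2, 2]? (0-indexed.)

The receptive field on the input at this output position is [7 5 3 / 5 2 3 / 2 4 5]. Elementwise product with the kernel and sum: 7·-2 + 3·2 + 5·-1 + 2·3 + 3·-1 + 2·-1.

-12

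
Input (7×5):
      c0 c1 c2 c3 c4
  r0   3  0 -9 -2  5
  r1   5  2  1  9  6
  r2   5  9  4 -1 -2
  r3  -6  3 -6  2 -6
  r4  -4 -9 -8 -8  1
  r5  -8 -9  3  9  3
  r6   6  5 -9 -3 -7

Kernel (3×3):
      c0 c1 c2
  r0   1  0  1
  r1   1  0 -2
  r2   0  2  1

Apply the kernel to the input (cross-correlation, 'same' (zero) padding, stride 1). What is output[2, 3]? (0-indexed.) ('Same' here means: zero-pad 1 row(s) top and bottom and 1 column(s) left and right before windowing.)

The receptive field on the zero-padded input at this output position is [1 9 6 / 4 -1 -2 / -6 2 -6]. Elementwise product with the kernel and sum: 1·1 + 6·1 + 4·1 + -2·-2 + 2·2 + -6·1.

13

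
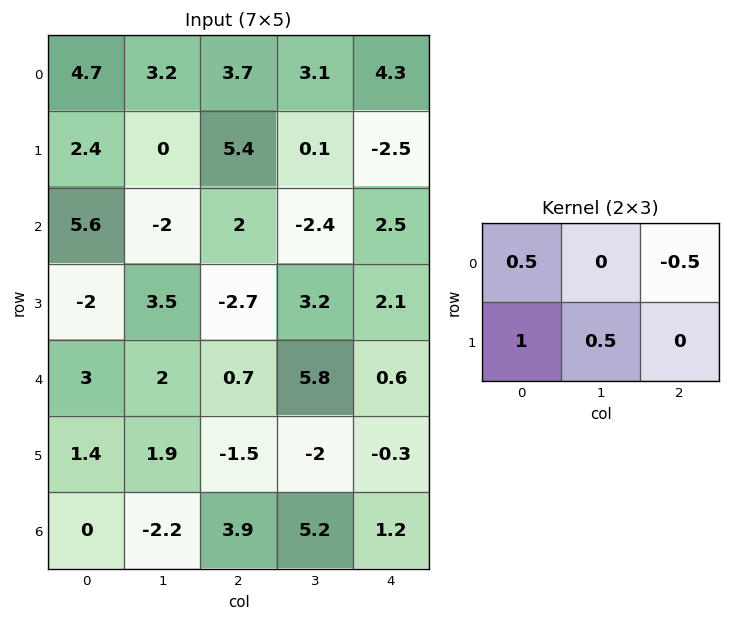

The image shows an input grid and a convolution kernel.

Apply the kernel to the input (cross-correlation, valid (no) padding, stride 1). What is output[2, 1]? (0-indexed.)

The receptive field on the input at this output position is [-2 2 -2.4 / 3.5 -2.7 3.2]. Elementwise product with the kernel and sum: -2·0.5 + -2.4·-0.5 + 3.5·1 + -2.7·0.5.

2.35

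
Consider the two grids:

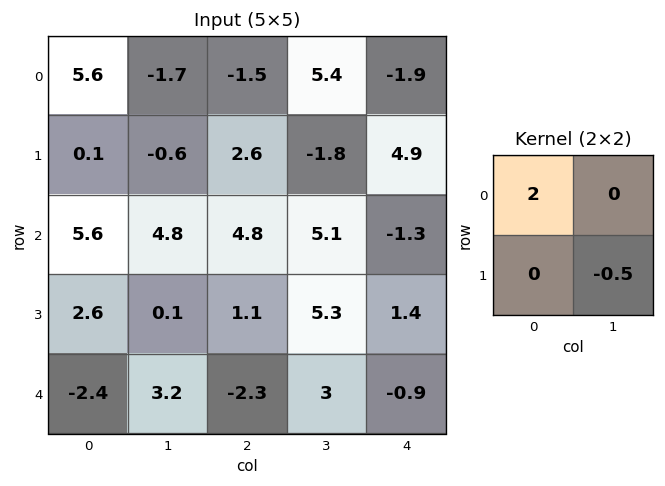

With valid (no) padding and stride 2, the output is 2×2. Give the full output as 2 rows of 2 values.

11.5 -2.1
11.15 6.95

Output[0,0]: The receptive field on the input at this output position is [5.6 -1.7 / 0.1 -0.6]. Elementwise product with the kernel and sum: 5.6·2 + -0.6·-0.5.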